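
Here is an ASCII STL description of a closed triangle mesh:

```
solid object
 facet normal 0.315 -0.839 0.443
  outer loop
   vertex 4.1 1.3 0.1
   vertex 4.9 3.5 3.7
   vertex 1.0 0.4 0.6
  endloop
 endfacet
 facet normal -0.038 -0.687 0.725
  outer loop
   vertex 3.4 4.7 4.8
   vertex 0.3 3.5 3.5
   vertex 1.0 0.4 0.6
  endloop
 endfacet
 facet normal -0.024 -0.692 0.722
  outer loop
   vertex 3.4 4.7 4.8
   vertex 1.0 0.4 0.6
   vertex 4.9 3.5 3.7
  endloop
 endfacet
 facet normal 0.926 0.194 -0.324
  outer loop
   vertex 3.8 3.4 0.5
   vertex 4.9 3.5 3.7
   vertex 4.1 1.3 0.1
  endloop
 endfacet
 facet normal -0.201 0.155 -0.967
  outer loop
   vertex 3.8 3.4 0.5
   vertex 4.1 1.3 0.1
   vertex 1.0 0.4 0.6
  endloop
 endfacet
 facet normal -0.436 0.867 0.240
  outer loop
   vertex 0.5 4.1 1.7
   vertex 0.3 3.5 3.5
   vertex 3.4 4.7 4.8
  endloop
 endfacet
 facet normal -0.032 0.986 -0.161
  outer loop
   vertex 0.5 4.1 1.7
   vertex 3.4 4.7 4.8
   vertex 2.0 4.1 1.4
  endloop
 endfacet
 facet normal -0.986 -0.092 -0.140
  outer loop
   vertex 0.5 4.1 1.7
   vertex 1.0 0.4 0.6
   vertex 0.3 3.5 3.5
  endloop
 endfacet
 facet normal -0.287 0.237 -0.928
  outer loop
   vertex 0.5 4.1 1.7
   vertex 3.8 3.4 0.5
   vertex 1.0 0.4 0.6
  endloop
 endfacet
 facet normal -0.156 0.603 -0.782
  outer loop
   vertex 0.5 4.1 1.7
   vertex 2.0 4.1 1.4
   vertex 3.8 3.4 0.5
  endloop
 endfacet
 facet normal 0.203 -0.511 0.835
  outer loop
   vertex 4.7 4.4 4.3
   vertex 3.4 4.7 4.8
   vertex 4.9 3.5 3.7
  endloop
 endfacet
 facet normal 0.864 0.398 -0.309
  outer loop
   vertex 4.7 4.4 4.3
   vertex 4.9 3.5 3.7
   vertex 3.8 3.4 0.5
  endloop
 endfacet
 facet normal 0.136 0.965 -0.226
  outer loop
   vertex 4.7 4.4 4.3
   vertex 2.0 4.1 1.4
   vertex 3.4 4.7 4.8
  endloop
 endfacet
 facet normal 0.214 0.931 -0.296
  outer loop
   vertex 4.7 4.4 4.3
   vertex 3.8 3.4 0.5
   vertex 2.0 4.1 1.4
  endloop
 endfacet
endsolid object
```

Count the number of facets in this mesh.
14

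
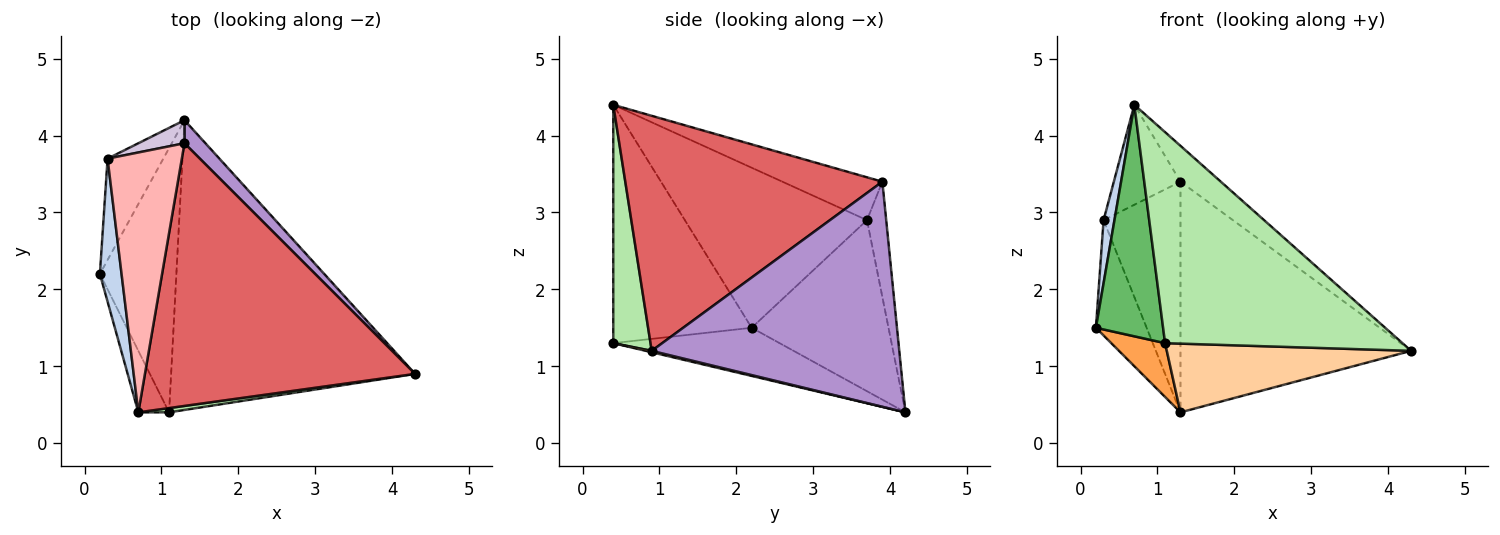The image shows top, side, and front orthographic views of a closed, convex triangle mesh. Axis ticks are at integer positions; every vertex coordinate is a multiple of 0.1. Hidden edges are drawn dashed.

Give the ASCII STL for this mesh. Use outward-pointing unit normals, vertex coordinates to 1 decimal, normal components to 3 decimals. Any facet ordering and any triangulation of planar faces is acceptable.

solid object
 facet normal -0.897 0.332 -0.292
  outer loop
   vertex 0.3 3.7 2.9
   vertex 1.3 4.2 0.4
   vertex 0.2 2.2 1.5
  endloop
 endfacet
 facet normal -0.989 -0.059 0.134
  outer loop
   vertex 0.3 3.7 2.9
   vertex 0.2 2.2 1.5
   vertex 0.7 0.4 4.4
  endloop
 endfacet
 facet normal -0.525 -0.170 -0.834
  outer loop
   vertex 1.1 0.4 1.3
   vertex 0.2 2.2 1.5
   vertex 1.3 4.2 0.4
  endloop
 endfacet
 facet normal 0.006 -0.231 -0.973
  outer loop
   vertex 1.1 0.4 1.3
   vertex 1.3 4.2 0.4
   vertex 4.3 0.9 1.2
  endloop
 endfacet
 facet normal -0.894 -0.434 -0.115
  outer loop
   vertex 1.1 0.4 1.3
   vertex 0.7 0.4 4.4
   vertex 0.2 2.2 1.5
  endloop
 endfacet
 facet normal 0.155 -0.988 0.020
  outer loop
   vertex 1.1 0.4 1.3
   vertex 4.3 0.9 1.2
   vertex 0.7 0.4 4.4
  endloop
 endfacet
 facet normal 0.653 0.103 0.750
  outer loop
   vertex 1.3 3.9 3.4
   vertex 0.7 0.4 4.4
   vertex 4.3 0.9 1.2
  endloop
 endfacet
 facet normal -0.474 0.316 0.822
  outer loop
   vertex 1.3 3.9 3.4
   vertex 0.3 3.7 2.9
   vertex 0.7 0.4 4.4
  endloop
 endfacet
 facet normal 0.730 0.680 0.068
  outer loop
   vertex 1.3 3.9 3.4
   vertex 4.3 0.9 1.2
   vertex 1.3 4.2 0.4
  endloop
 endfacet
 facet normal -0.241 0.966 0.097
  outer loop
   vertex 1.3 3.9 3.4
   vertex 1.3 4.2 0.4
   vertex 0.3 3.7 2.9
  endloop
 endfacet
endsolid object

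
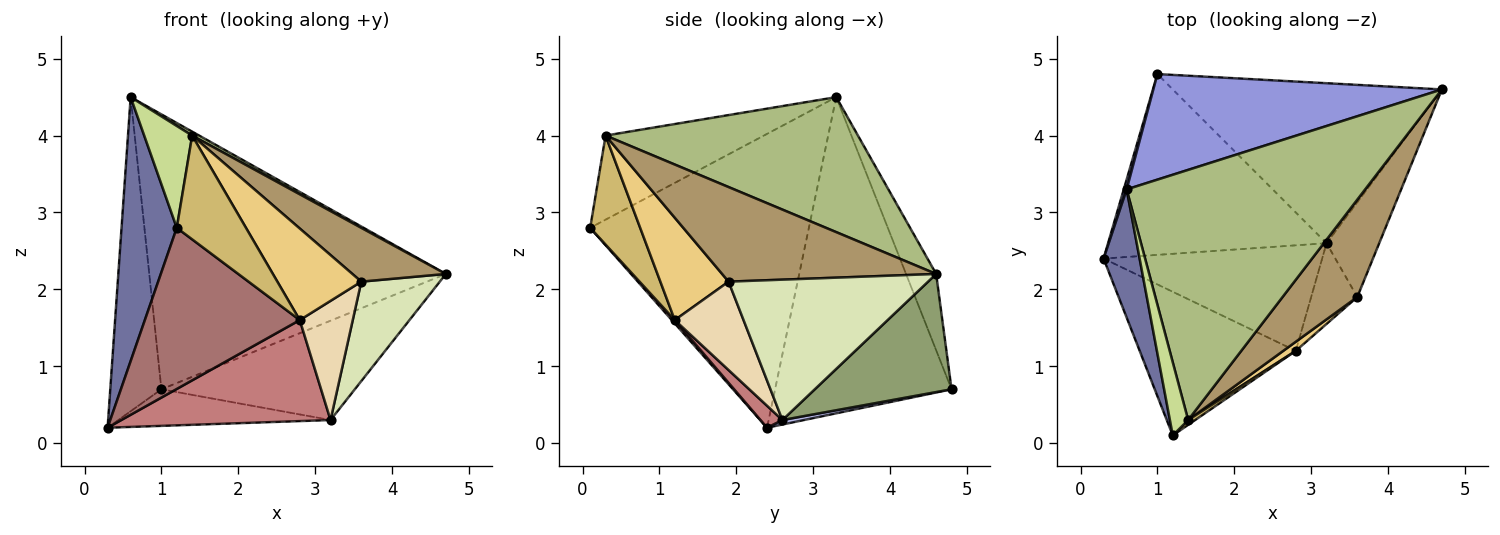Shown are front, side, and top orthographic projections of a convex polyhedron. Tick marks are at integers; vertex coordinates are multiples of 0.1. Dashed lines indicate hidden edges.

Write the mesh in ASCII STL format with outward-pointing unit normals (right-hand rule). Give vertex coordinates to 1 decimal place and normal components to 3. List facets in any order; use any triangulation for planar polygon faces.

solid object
 facet normal -0.963 -0.243 0.118
  outer loop
   vertex 0.6 3.3 4.5
   vertex 0.3 2.4 0.2
   vertex 1.2 0.1 2.8
  endloop
 endfacet
 facet normal -0.960 0.278 0.009
  outer loop
   vertex 1.0 4.8 0.7
   vertex 0.3 2.4 0.2
   vertex 0.6 3.3 4.5
  endloop
 endfacet
 facet normal -0.094 0.929 0.357
  outer loop
   vertex 1.0 4.8 0.7
   vertex 0.6 3.3 4.5
   vertex 4.7 4.6 2.2
  endloop
 endfacet
 facet normal 0.020 0.198 -0.980
  outer loop
   vertex 3.2 2.6 0.3
   vertex 0.3 2.4 0.2
   vertex 1.0 4.8 0.7
  endloop
 endfacet
 facet normal 0.349 0.494 -0.796
  outer loop
   vertex 3.2 2.6 0.3
   vertex 1.0 4.8 0.7
   vertex 4.7 4.6 2.2
  endloop
 endfacet
 facet normal 0.493 -0.014 0.870
  outer loop
   vertex 1.4 0.3 4.0
   vertex 4.7 4.6 2.2
   vertex 0.6 3.3 4.5
  endloop
 endfacet
 facet normal -0.937 -0.284 0.203
  outer loop
   vertex 1.4 0.3 4.0
   vertex 0.6 3.3 4.5
   vertex 1.2 0.1 2.8
  endloop
 endfacet
 facet normal 0.879 -0.346 -0.330
  outer loop
   vertex 3.6 1.9 2.1
   vertex 3.2 2.6 0.3
   vertex 4.7 4.6 2.2
  endloop
 endfacet
 facet normal 0.742 -0.324 0.587
  outer loop
   vertex 3.6 1.9 2.1
   vertex 4.7 4.6 2.2
   vertex 1.4 0.3 4.0
  endloop
 endfacet
 facet normal 0.585 -0.810 0.038
  outer loop
   vertex 2.8 1.2 1.6
   vertex 1.4 0.3 4.0
   vertex 1.2 0.1 2.8
  endloop
 endfacet
 facet normal 0.629 -0.774 0.077
  outer loop
   vertex 2.8 1.2 1.6
   vertex 3.6 1.9 2.1
   vertex 1.4 0.3 4.0
  endloop
 endfacet
 facet normal 0.732 -0.564 -0.382
  outer loop
   vertex 2.8 1.2 1.6
   vertex 3.2 2.6 0.3
   vertex 3.6 1.9 2.1
  endloop
 endfacet
 facet normal 0.014 -0.746 -0.665
  outer loop
   vertex 2.8 1.2 1.6
   vertex 1.2 0.1 2.8
   vertex 0.3 2.4 0.2
  endloop
 endfacet
 facet normal 0.072 -0.690 -0.720
  outer loop
   vertex 2.8 1.2 1.6
   vertex 0.3 2.4 0.2
   vertex 3.2 2.6 0.3
  endloop
 endfacet
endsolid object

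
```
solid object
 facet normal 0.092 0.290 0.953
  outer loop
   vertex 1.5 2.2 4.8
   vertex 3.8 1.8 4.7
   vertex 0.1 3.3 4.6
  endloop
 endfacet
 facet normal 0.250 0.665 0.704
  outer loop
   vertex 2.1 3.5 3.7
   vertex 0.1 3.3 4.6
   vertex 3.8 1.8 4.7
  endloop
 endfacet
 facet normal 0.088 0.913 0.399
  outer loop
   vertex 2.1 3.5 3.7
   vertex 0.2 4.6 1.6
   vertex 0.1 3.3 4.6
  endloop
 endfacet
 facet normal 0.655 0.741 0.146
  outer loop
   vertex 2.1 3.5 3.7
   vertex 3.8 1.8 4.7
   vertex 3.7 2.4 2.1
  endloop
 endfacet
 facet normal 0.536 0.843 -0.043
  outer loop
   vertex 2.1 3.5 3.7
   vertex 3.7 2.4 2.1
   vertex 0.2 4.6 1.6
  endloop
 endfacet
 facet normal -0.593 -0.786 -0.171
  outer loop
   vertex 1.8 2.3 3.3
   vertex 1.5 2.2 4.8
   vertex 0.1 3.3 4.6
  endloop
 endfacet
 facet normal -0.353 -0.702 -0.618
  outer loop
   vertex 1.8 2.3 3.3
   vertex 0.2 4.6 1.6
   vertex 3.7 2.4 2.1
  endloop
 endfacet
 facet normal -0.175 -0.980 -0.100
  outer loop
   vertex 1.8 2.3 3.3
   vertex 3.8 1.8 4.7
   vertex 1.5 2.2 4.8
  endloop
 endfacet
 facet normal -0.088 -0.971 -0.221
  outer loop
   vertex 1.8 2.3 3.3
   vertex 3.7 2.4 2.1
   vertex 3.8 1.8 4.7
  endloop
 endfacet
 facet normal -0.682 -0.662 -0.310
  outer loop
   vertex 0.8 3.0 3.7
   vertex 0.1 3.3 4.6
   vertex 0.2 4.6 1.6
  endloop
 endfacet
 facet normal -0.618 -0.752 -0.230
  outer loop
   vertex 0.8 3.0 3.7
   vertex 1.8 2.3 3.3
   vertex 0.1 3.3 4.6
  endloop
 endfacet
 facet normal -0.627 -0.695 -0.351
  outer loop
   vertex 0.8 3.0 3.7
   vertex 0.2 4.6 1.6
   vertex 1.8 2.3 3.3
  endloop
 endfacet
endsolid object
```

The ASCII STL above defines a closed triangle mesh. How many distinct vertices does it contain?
8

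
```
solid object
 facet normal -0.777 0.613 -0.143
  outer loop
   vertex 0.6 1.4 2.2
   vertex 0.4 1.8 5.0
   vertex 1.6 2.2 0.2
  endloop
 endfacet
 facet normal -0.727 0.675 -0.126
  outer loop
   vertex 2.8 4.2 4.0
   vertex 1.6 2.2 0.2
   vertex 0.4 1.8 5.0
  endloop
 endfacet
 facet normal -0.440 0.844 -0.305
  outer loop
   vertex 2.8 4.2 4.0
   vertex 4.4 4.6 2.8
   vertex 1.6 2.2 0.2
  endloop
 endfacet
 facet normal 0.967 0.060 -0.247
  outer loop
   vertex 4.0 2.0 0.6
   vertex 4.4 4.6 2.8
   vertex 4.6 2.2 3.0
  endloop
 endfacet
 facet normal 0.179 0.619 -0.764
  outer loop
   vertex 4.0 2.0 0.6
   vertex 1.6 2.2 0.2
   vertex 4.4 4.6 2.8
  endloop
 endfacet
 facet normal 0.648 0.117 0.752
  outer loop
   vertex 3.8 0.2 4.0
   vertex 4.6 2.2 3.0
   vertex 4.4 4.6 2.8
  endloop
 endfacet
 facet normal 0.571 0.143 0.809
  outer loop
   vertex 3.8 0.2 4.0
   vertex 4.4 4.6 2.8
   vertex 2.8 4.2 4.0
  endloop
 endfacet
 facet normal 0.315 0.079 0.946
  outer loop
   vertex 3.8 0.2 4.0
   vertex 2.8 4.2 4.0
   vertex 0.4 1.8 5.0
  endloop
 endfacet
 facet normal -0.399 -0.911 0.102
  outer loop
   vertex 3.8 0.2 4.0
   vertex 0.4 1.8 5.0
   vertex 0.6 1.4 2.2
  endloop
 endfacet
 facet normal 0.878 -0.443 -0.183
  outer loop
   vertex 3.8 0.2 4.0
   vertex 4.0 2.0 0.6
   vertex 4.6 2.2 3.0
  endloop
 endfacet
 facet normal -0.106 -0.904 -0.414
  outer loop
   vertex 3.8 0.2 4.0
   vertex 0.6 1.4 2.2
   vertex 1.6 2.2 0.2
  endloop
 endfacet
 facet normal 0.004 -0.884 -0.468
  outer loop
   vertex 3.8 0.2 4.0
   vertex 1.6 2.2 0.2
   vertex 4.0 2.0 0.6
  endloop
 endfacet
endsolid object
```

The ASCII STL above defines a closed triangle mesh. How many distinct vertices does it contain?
8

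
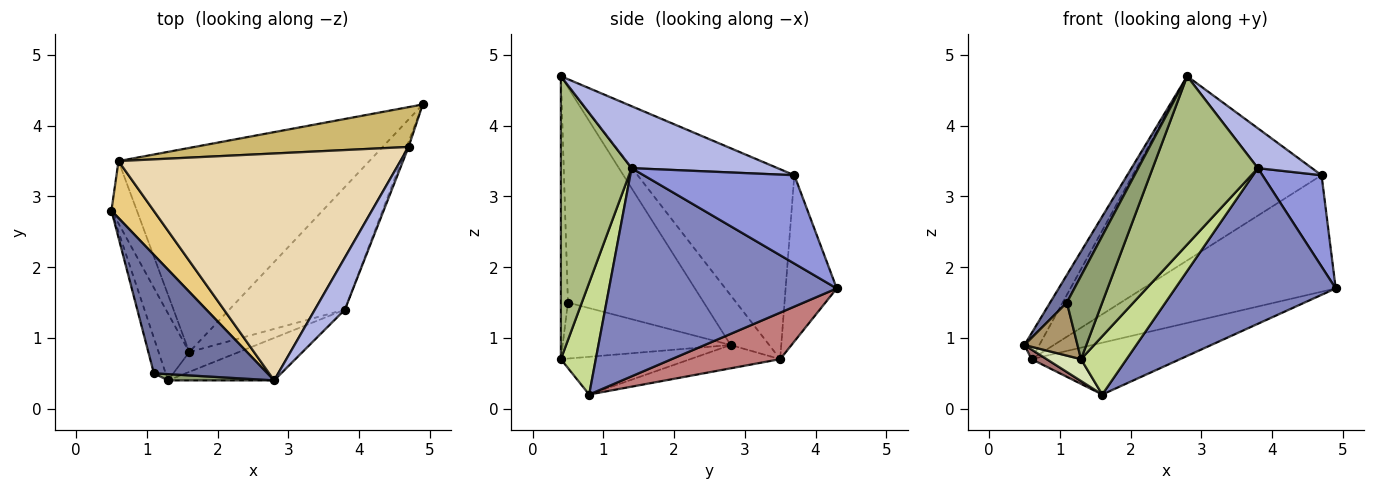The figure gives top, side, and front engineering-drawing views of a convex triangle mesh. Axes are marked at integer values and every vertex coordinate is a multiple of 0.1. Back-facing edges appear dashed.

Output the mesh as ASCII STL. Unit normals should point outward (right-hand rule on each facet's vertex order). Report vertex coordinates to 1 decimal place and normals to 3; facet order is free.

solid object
 facet normal -0.879 -0.108 0.464
  outer loop
   vertex 1.1 0.5 1.5
   vertex 2.8 0.4 4.7
   vertex 0.5 2.8 0.9
  endloop
 endfacet
 facet normal 0.744 -0.525 -0.413
  outer loop
   vertex 3.8 1.4 3.4
   vertex 1.6 0.8 0.2
   vertex 4.9 4.3 1.7
  endloop
 endfacet
 facet normal 0.931 -0.365 -0.021
  outer loop
   vertex 3.8 1.4 3.4
   vertex 4.9 4.3 1.7
   vertex 4.7 3.7 3.3
  endloop
 endfacet
 facet normal 0.854 -0.316 0.414
  outer loop
   vertex 3.8 1.4 3.4
   vertex 4.7 3.7 3.3
   vertex 2.8 0.4 4.7
  endloop
 endfacet
 facet normal -0.196 -0.978 0.073
  outer loop
   vertex 1.3 0.4 0.7
   vertex 2.8 0.4 4.7
   vertex 1.1 0.5 1.5
  endloop
 endfacet
 facet normal 0.546 -0.812 -0.205
  outer loop
   vertex 1.3 0.4 0.7
   vertex 3.8 1.4 3.4
   vertex 2.8 0.4 4.7
  endloop
 endfacet
 facet normal 0.588 -0.766 -0.260
  outer loop
   vertex 1.3 0.4 0.7
   vertex 1.6 0.8 0.2
   vertex 3.8 1.4 3.4
  endloop
 endfacet
 facet normal -0.760 -0.202 -0.618
  outer loop
   vertex 1.3 0.4 0.7
   vertex 0.5 2.8 0.9
   vertex 1.6 0.8 0.2
  endloop
 endfacet
 facet normal -0.935 -0.295 -0.197
  outer loop
   vertex 1.3 0.4 0.7
   vertex 1.1 0.5 1.5
   vertex 0.5 2.8 0.9
  endloop
 endfacet
 facet normal -0.244 0.918 0.314
  outer loop
   vertex 0.6 3.5 0.7
   vertex 4.7 3.7 3.3
   vertex 4.9 4.3 1.7
  endloop
 endfacet
 facet normal -0.732 0.282 0.621
  outer loop
   vertex 0.6 3.5 0.7
   vertex 0.5 2.8 0.9
   vertex 2.8 0.4 4.7
  endloop
 endfacet
 facet normal -0.463 0.559 0.688
  outer loop
   vertex 0.6 3.5 0.7
   vertex 2.8 0.4 4.7
   vertex 4.7 3.7 3.3
  endloop
 endfacet
 facet normal -0.672 -0.113 -0.732
  outer loop
   vertex 0.6 3.5 0.7
   vertex 1.6 0.8 0.2
   vertex 0.5 2.8 0.9
  endloop
 endfacet
 facet normal 0.177 0.242 -0.954
  outer loop
   vertex 0.6 3.5 0.7
   vertex 4.9 4.3 1.7
   vertex 1.6 0.8 0.2
  endloop
 endfacet
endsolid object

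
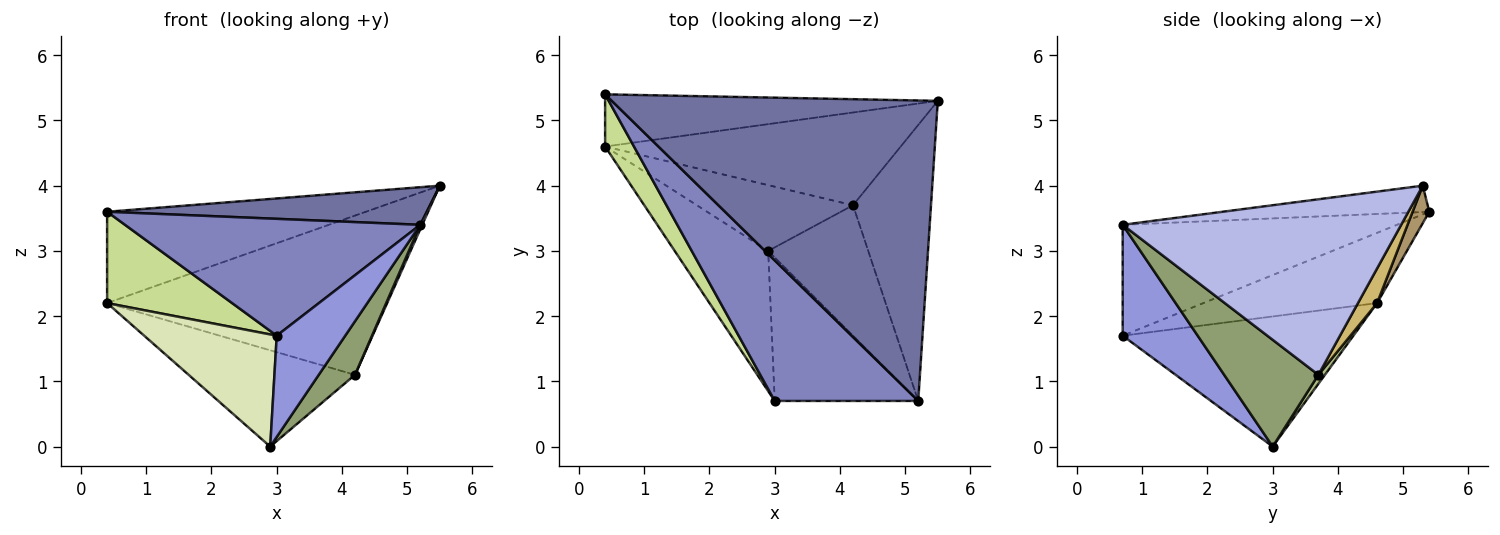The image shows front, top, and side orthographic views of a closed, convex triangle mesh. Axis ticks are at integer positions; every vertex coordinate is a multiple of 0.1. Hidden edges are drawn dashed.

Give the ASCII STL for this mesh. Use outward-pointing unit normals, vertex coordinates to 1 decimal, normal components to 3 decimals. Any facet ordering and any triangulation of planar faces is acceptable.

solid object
 facet normal -0.080 -0.124 0.989
  outer loop
   vertex 5.2 0.7 3.4
   vertex 5.5 5.3 4.0
   vertex 0.4 5.4 3.6
  endloop
 endfacet
 facet normal -0.511 -0.550 0.661
  outer loop
   vertex 3.0 0.7 1.7
   vertex 5.2 0.7 3.4
   vertex 0.4 5.4 3.6
  endloop
 endfacet
 facet normal 0.534 -0.487 -0.691
  outer loop
   vertex 3.0 0.7 1.7
   vertex 2.9 3.0 0.0
   vertex 5.2 0.7 3.4
  endloop
 endfacet
 facet normal 0.914 -0.007 -0.406
  outer loop
   vertex 4.2 3.7 1.1
   vertex 5.5 5.3 4.0
   vertex 5.2 0.7 3.4
  endloop
 endfacet
 facet normal 0.703 -0.270 -0.658
  outer loop
   vertex 4.2 3.7 1.1
   vertex 5.2 0.7 3.4
   vertex 2.9 3.0 0.0
  endloop
 endfacet
 facet normal 0.032 0.825 -0.564
  outer loop
   vertex 0.4 4.6 2.2
   vertex 4.2 3.7 1.1
   vertex 2.9 3.0 0.0
  endloop
 endfacet
 facet normal -0.770 -0.554 0.317
  outer loop
   vertex 0.4 4.6 2.2
   vertex 3.0 0.7 1.7
   vertex 0.4 5.4 3.6
  endloop
 endfacet
 facet normal -0.736 -0.423 -0.529
  outer loop
   vertex 0.4 4.6 2.2
   vertex 2.9 3.0 0.0
   vertex 3.0 0.7 1.7
  endloop
 endfacet
 facet normal 0.056 0.867 -0.495
  outer loop
   vertex 0.4 4.6 2.2
   vertex 0.4 5.4 3.6
   vertex 5.5 5.3 4.0
  endloop
 endfacet
 facet normal 0.059 0.863 -0.502
  outer loop
   vertex 0.4 4.6 2.2
   vertex 5.5 5.3 4.0
   vertex 4.2 3.7 1.1
  endloop
 endfacet
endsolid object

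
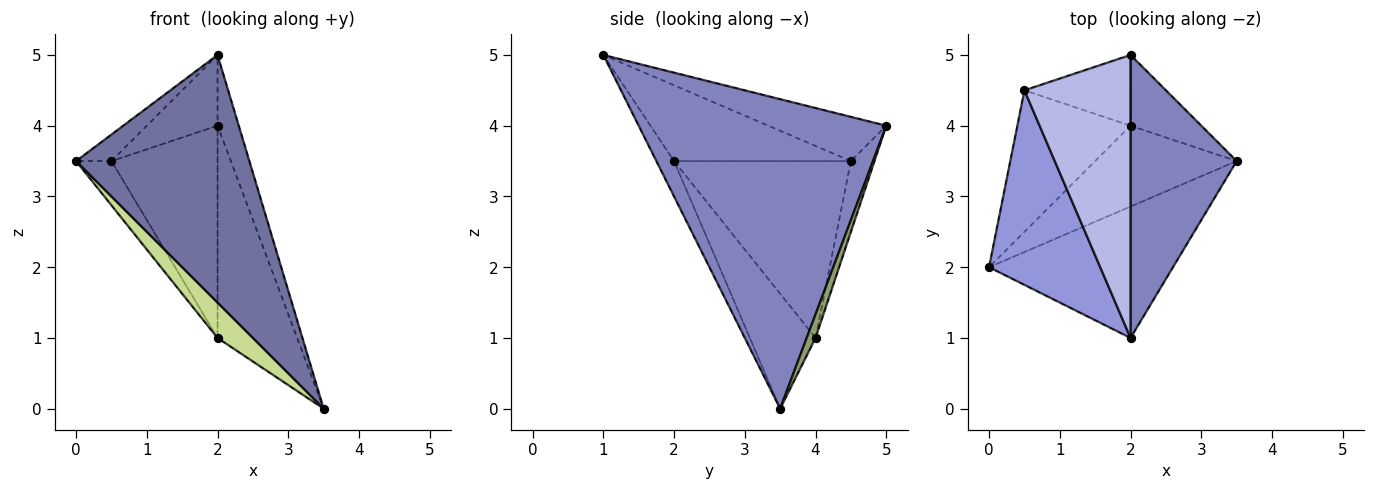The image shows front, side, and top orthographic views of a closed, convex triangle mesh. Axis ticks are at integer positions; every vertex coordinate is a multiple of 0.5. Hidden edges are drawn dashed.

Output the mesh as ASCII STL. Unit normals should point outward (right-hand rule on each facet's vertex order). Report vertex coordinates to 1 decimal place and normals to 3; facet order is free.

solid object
 facet normal -0.090 -0.880 -0.467
  outer loop
   vertex 2.0 1.0 5.0
   vertex 0.0 2.0 3.5
   vertex 3.5 3.5 0.0
  endloop
 endfacet
 facet normal 0.943 0.081 0.323
  outer loop
   vertex 2.0 1.0 5.0
   vertex 3.5 3.5 0.0
   vertex 2.0 5.0 4.0
  endloop
 endfacet
 facet normal -0.560 0.112 0.821
  outer loop
   vertex 0.5 4.5 3.5
   vertex 0.0 2.0 3.5
   vertex 2.0 1.0 5.0
  endloop
 endfacet
 facet normal -0.375 0.225 0.899
  outer loop
   vertex 0.5 4.5 3.5
   vertex 2.0 1.0 5.0
   vertex 2.0 5.0 4.0
  endloop
 endfacet
 facet normal 0.105 0.943 -0.314
  outer loop
   vertex 2.0 4.0 1.0
   vertex 2.0 5.0 4.0
   vertex 3.5 3.5 0.0
  endloop
 endfacet
 facet normal -0.206 0.928 -0.309
  outer loop
   vertex 2.0 4.0 1.0
   vertex 0.5 4.5 3.5
   vertex 2.0 5.0 4.0
  endloop
 endfacet
 facet normal -0.597 -0.322 -0.735
  outer loop
   vertex 2.0 4.0 1.0
   vertex 3.5 3.5 0.0
   vertex 0.0 2.0 3.5
  endloop
 endfacet
 facet normal -0.831 0.166 -0.532
  outer loop
   vertex 2.0 4.0 1.0
   vertex 0.0 2.0 3.5
   vertex 0.5 4.5 3.5
  endloop
 endfacet
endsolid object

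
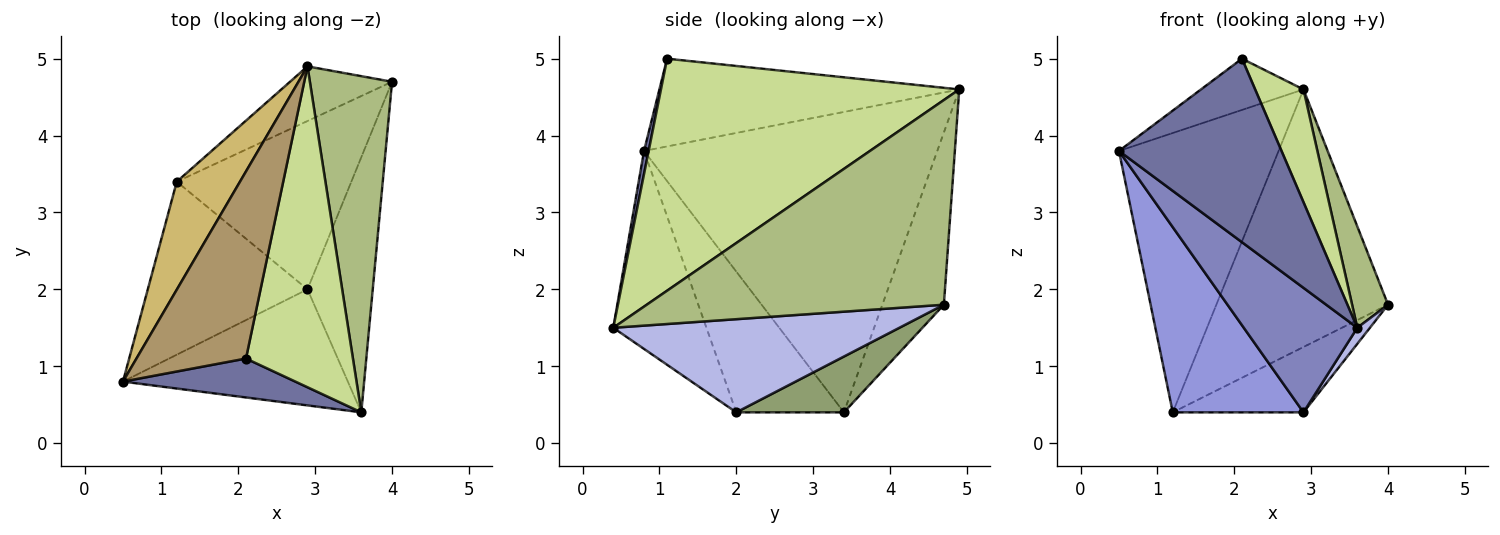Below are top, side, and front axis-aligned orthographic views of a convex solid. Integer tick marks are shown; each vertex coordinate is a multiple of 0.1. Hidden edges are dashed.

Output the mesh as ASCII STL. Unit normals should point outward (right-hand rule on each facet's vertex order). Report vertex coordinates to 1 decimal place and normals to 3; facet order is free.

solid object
 facet normal 0.028 -0.978 0.207
  outer loop
   vertex 2.1 1.1 5.0
   vertex 0.5 0.8 3.8
   vertex 3.6 0.4 1.5
  endloop
 endfacet
 facet normal -0.515 -0.627 -0.585
  outer loop
   vertex 2.9 2.0 0.4
   vertex 3.6 0.4 1.5
   vertex 0.5 0.8 3.8
  endloop
 endfacet
 facet normal -0.516 -0.626 -0.585
  outer loop
   vertex 2.9 2.0 0.4
   vertex 0.5 0.8 3.8
   vertex 1.2 3.4 0.4
  endloop
 endfacet
 facet normal 0.818 -0.036 -0.573
  outer loop
   vertex 2.9 2.0 0.4
   vertex 4.0 4.7 1.8
   vertex 3.6 0.4 1.5
  endloop
 endfacet
 facet normal 0.286 0.347 -0.893
  outer loop
   vertex 2.9 2.0 0.4
   vertex 1.2 3.4 0.4
   vertex 4.0 4.7 1.8
  endloop
 endfacet
 facet normal 0.922 -0.112 0.370
  outer loop
   vertex 2.9 4.9 4.6
   vertex 3.6 0.4 1.5
   vertex 4.0 4.7 1.8
  endloop
 endfacet
 facet normal 0.898 -0.146 0.414
  outer loop
   vertex 2.9 4.9 4.6
   vertex 2.1 1.1 5.0
   vertex 3.6 0.4 1.5
  endloop
 endfacet
 facet normal -0.331 0.923 -0.196
  outer loop
   vertex 2.9 4.9 4.6
   vertex 4.0 4.7 1.8
   vertex 1.2 3.4 0.4
  endloop
 endfacet
 facet normal -0.612 0.209 0.763
  outer loop
   vertex 2.9 4.9 4.6
   vertex 0.5 0.8 3.8
   vertex 2.1 1.1 5.0
  endloop
 endfacet
 facet normal -0.864 0.470 0.182
  outer loop
   vertex 2.9 4.9 4.6
   vertex 1.2 3.4 0.4
   vertex 0.5 0.8 3.8
  endloop
 endfacet
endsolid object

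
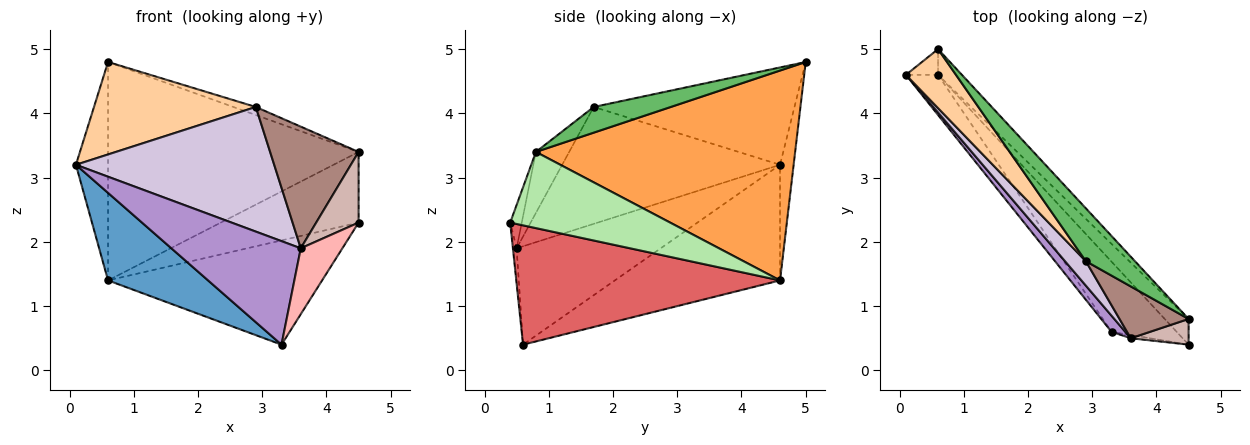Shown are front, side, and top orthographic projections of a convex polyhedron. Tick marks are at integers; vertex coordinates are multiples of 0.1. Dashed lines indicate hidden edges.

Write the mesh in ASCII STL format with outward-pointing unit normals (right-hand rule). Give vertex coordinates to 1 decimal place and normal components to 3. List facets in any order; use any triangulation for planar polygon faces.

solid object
 facet normal -0.832 -0.504 -0.231
  outer loop
   vertex 0.6 4.6 1.4
   vertex 3.3 0.6 0.4
   vertex 0.1 4.6 3.2
  endloop
 endfacet
 facet normal -0.388 0.915 -0.108
  outer loop
   vertex 0.6 4.6 1.4
   vertex 0.1 4.6 3.2
   vertex 0.6 5.0 4.8
  endloop
 endfacet
 facet normal 0.717 0.693 -0.081
  outer loop
   vertex 0.6 4.6 1.4
   vertex 0.6 5.0 4.8
   vertex 4.5 0.8 3.4
  endloop
 endfacet
 facet normal -0.723 -0.583 0.372
  outer loop
   vertex 2.9 1.7 4.1
   vertex 0.6 5.0 4.8
   vertex 0.1 4.6 3.2
  endloop
 endfacet
 facet normal 0.460 0.134 0.878
  outer loop
   vertex 2.9 1.7 4.1
   vertex 4.5 0.8 3.4
   vertex 0.6 5.0 4.8
  endloop
 endfacet
 facet normal 0.737 0.635 -0.231
  outer loop
   vertex 4.5 0.4 2.3
   vertex 0.6 4.6 1.4
   vertex 4.5 0.8 3.4
  endloop
 endfacet
 facet normal 0.715 0.580 -0.390
  outer loop
   vertex 4.5 0.4 2.3
   vertex 3.3 0.6 0.4
   vertex 0.6 4.6 1.4
  endloop
 endfacet
 facet normal -0.089 -0.995 -0.049
  outer loop
   vertex 3.6 0.5 1.9
   vertex 3.3 0.6 0.4
   vertex 4.5 0.4 2.3
  endloop
 endfacet
 facet normal -0.740 -0.665 0.104
  outer loop
   vertex 3.6 0.5 1.9
   vertex 0.1 4.6 3.2
   vertex 3.3 0.6 0.4
  endloop
 endfacet
 facet normal -0.733 -0.667 0.131
  outer loop
   vertex 3.6 0.5 1.9
   vertex 2.9 1.7 4.1
   vertex 0.1 4.6 3.2
  endloop
 endfacet
 facet normal -0.327 -0.869 0.370
  outer loop
   vertex 3.6 0.5 1.9
   vertex 4.5 0.8 3.4
   vertex 2.9 1.7 4.1
  endloop
 endfacet
 facet normal -0.248 -0.910 0.331
  outer loop
   vertex 3.6 0.5 1.9
   vertex 4.5 0.4 2.3
   vertex 4.5 0.8 3.4
  endloop
 endfacet
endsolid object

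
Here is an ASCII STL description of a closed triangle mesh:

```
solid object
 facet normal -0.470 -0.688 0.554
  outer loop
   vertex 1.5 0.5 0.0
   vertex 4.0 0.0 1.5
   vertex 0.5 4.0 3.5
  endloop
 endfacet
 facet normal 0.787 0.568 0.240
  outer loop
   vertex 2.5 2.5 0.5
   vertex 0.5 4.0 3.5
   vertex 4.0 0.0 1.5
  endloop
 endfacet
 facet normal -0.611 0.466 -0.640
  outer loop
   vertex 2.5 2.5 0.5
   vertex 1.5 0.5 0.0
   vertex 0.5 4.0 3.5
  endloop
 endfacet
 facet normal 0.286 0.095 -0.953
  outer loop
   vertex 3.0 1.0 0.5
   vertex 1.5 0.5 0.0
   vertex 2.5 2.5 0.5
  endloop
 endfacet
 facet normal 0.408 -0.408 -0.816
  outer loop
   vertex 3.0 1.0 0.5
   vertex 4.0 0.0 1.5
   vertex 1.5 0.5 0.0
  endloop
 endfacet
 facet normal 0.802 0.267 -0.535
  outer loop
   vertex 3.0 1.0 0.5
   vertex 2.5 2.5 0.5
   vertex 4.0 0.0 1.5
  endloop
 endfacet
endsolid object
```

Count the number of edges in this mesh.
9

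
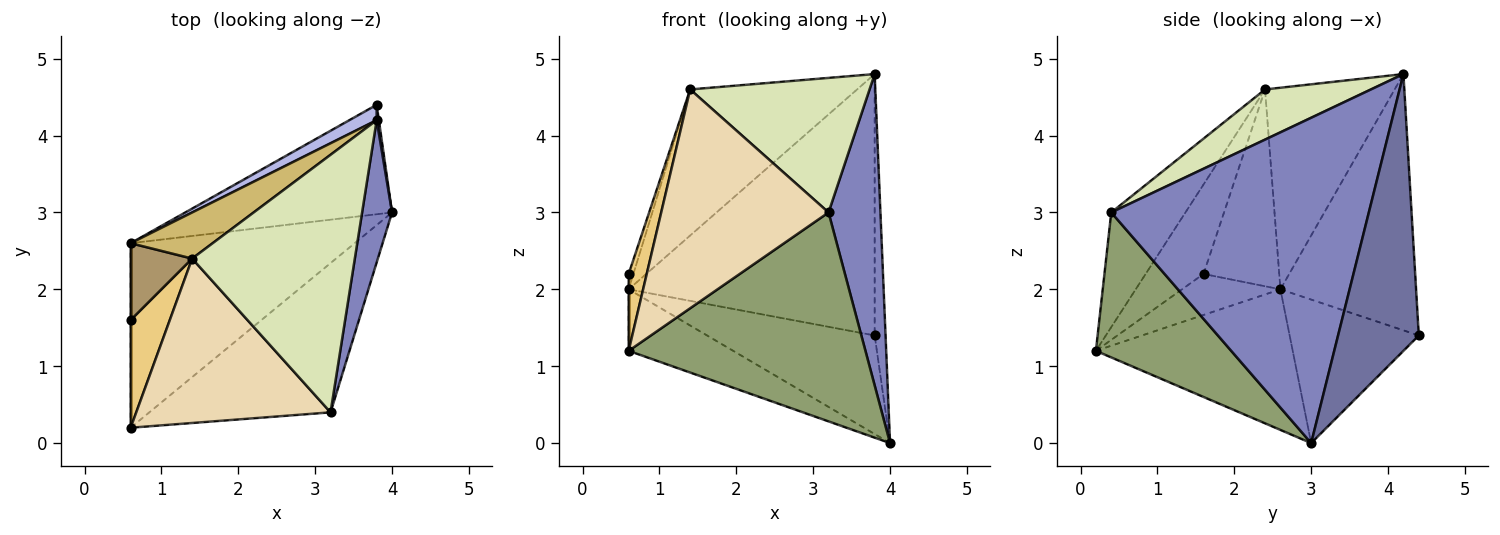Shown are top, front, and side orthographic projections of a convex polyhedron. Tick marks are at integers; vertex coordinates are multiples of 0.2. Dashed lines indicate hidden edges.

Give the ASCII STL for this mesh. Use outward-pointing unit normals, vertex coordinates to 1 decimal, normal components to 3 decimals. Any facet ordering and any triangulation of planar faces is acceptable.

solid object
 facet normal 0.991 0.134 0.008
  outer loop
   vertex 3.8 4.2 4.8
   vertex 4.0 3.0 0.0
   vertex 3.8 4.4 1.4
  endloop
 endfacet
 facet normal 0.976 -0.197 0.090
  outer loop
   vertex 3.2 0.4 3.0
   vertex 4.0 3.0 0.0
   vertex 3.8 4.2 4.8
  endloop
 endfacet
 facet normal -0.458 0.595 -0.660
  outer loop
   vertex 0.6 2.6 2.0
   vertex 3.8 4.4 1.4
   vertex 4.0 3.0 0.0
  endloop
 endfacet
 facet normal -0.482 0.875 0.051
  outer loop
   vertex 0.6 2.6 2.0
   vertex 3.8 4.2 4.8
   vertex 3.8 4.4 1.4
  endloop
 endfacet
 facet normal 0.422 -0.738 -0.527
  outer loop
   vertex 0.6 0.2 1.2
   vertex 4.0 3.0 0.0
   vertex 3.2 0.4 3.0
  endloop
 endfacet
 facet normal -1.000 0.000 0.000
  outer loop
   vertex 0.6 0.2 1.2
   vertex 0.6 1.6 2.2
   vertex 0.6 2.6 2.0
  endloop
 endfacet
 facet normal -0.511 0.272 -0.815
  outer loop
   vertex 0.6 0.2 1.2
   vertex 0.6 2.6 2.0
   vertex 4.0 3.0 0.0
  endloop
 endfacet
 facet normal 0.264 -0.447 0.855
  outer loop
   vertex 1.4 2.4 4.6
   vertex 3.2 0.4 3.0
   vertex 3.8 4.2 4.8
  endloop
 endfacet
 facet normal -0.953 0.060 0.298
  outer loop
   vertex 1.4 2.4 4.6
   vertex 0.6 2.6 2.0
   vertex 0.6 1.6 2.2
  endloop
 endfacet
 facet normal -0.595 0.766 0.242
  outer loop
   vertex 1.4 2.4 4.6
   vertex 3.8 4.2 4.8
   vertex 0.6 2.6 2.0
  endloop
 endfacet
 facet normal -0.881 -0.275 0.385
  outer loop
   vertex 1.4 2.4 4.6
   vertex 0.6 1.6 2.2
   vertex 0.6 0.2 1.2
  endloop
 endfacet
 facet normal -0.334 -0.754 0.566
  outer loop
   vertex 1.4 2.4 4.6
   vertex 0.6 0.2 1.2
   vertex 3.2 0.4 3.0
  endloop
 endfacet
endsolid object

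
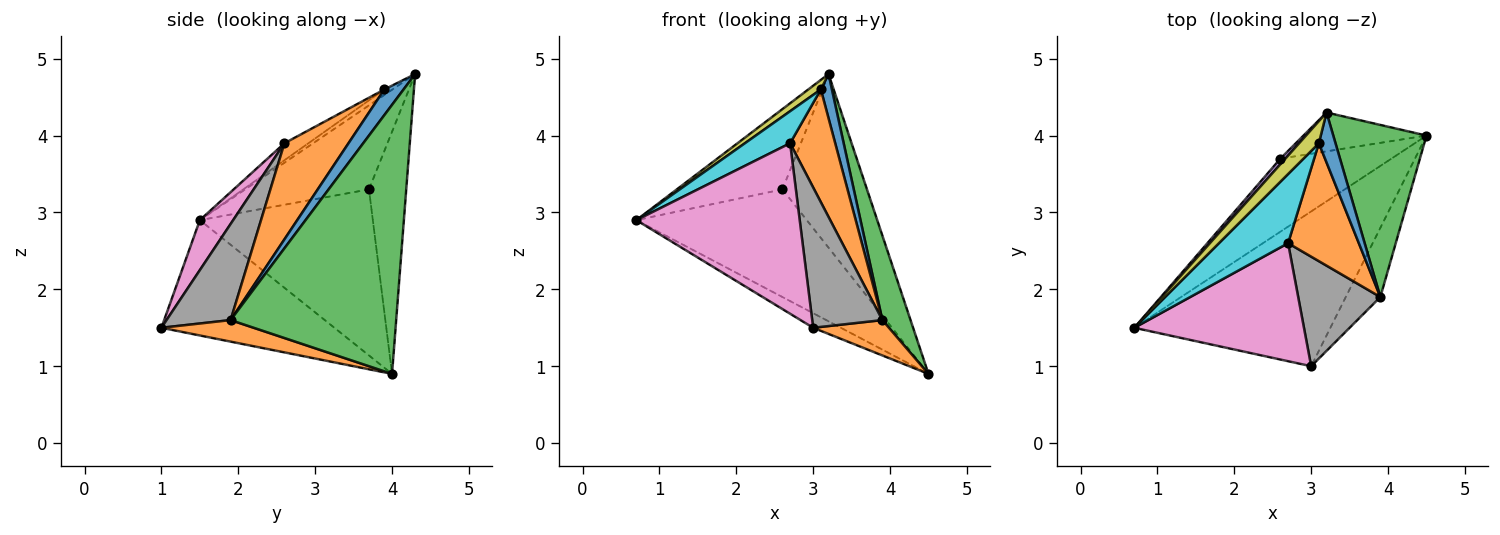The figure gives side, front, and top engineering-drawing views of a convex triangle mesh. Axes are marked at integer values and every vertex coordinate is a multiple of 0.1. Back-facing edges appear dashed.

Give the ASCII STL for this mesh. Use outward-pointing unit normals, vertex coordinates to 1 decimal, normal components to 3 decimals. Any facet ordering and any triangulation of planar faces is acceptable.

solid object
 facet normal -0.505 0.081 -0.859
  outer loop
   vertex 3.0 1.0 1.5
   vertex 0.7 1.5 2.9
   vertex 4.5 4.0 0.9
  endloop
 endfacet
 facet normal 0.485 -0.398 -0.779
  outer loop
   vertex 3.9 1.9 1.6
   vertex 3.0 1.0 1.5
   vertex 4.5 4.0 0.9
  endloop
 endfacet
 facet normal 0.933 -0.159 0.323
  outer loop
   vertex 3.9 1.9 1.6
   vertex 4.5 4.0 0.9
   vertex 3.2 4.3 4.8
  endloop
 endfacet
 facet normal -0.643 0.634 -0.430
  outer loop
   vertex 2.6 3.7 3.3
   vertex 4.5 4.0 0.9
   vertex 0.7 1.5 2.9
  endloop
 endfacet
 facet normal -0.760 0.648 0.045
  outer loop
   vertex 2.6 3.7 3.3
   vertex 0.7 1.5 2.9
   vertex 3.2 4.3 4.8
  endloop
 endfacet
 facet normal -0.395 0.897 -0.201
  outer loop
   vertex 2.6 3.7 3.3
   vertex 3.2 4.3 4.8
   vertex 4.5 4.0 0.9
  endloop
 endfacet
 facet normal 0.165 -0.811 0.561
  outer loop
   vertex 2.7 2.6 3.9
   vertex 0.7 1.5 2.9
   vertex 3.0 1.0 1.5
  endloop
 endfacet
 facet normal 0.584 -0.640 0.499
  outer loop
   vertex 2.7 2.6 3.9
   vertex 3.0 1.0 1.5
   vertex 3.9 1.9 1.6
  endloop
 endfacet
 facet normal -0.247 -0.383 0.890
  outer loop
   vertex 3.1 3.9 4.6
   vertex 3.2 4.3 4.8
   vertex 0.7 1.5 2.9
  endloop
 endfacet
 facet normal -0.217 -0.410 0.886
  outer loop
   vertex 3.1 3.9 4.6
   vertex 0.7 1.5 2.9
   vertex 2.7 2.6 3.9
  endloop
 endfacet
 facet normal 0.755 -0.434 0.491
  outer loop
   vertex 3.1 3.9 4.6
   vertex 3.9 1.9 1.6
   vertex 3.2 4.3 4.8
  endloop
 endfacet
 facet normal 0.701 -0.493 0.516
  outer loop
   vertex 3.1 3.9 4.6
   vertex 2.7 2.6 3.9
   vertex 3.9 1.9 1.6
  endloop
 endfacet
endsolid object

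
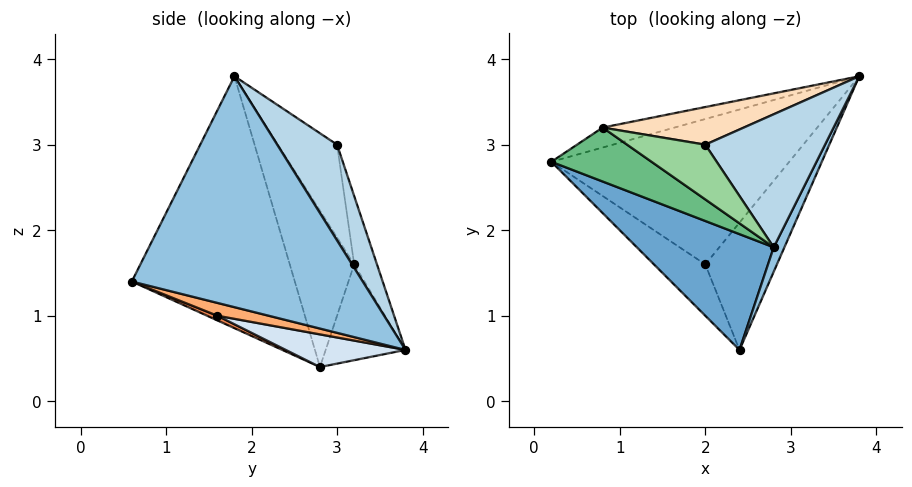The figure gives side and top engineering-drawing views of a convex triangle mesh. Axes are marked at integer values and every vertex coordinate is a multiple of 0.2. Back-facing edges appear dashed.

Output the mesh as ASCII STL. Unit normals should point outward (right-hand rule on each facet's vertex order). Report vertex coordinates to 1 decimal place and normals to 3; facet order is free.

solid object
 facet normal -0.733 -0.552 0.398
  outer loop
   vertex 2.8 1.8 3.8
   vertex 0.2 2.8 0.4
   vertex 2.4 0.6 1.4
  endloop
 endfacet
 facet normal 0.919 -0.392 0.043
  outer loop
   vertex 2.8 1.8 3.8
   vertex 2.4 0.6 1.4
   vertex 3.8 3.8 0.6
  endloop
 endfacet
 facet normal 0.456 0.684 0.570
  outer loop
   vertex 2.0 3.0 3.0
   vertex 2.8 1.8 3.8
   vertex 3.8 3.8 0.6
  endloop
 endfacet
 facet normal 0.131 -0.280 -0.951
  outer loop
   vertex 2.0 1.6 1.0
   vertex 0.2 2.8 0.4
   vertex 3.8 3.8 0.6
  endloop
 endfacet
 facet normal 0.085 -0.341 -0.936
  outer loop
   vertex 2.0 1.6 1.0
   vertex 2.4 0.6 1.4
   vertex 0.2 2.8 0.4
  endloop
 endfacet
 facet normal 0.168 -0.308 -0.937
  outer loop
   vertex 2.0 1.6 1.0
   vertex 3.8 3.8 0.6
   vertex 2.4 0.6 1.4
  endloop
 endfacet
 facet normal -0.253 0.949 -0.190
  outer loop
   vertex 0.8 3.2 1.6
   vertex 3.8 3.8 0.6
   vertex 0.2 2.8 0.4
  endloop
 endfacet
 facet normal -0.114 0.965 0.236
  outer loop
   vertex 0.8 3.2 1.6
   vertex 2.0 3.0 3.0
   vertex 3.8 3.8 0.6
  endloop
 endfacet
 facet normal -0.793 -0.335 0.508
  outer loop
   vertex 0.8 3.2 1.6
   vertex 0.2 2.8 0.4
   vertex 2.8 1.8 3.8
  endloop
 endfacet
 facet normal -0.762 -0.080 0.642
  outer loop
   vertex 0.8 3.2 1.6
   vertex 2.8 1.8 3.8
   vertex 2.0 3.0 3.0
  endloop
 endfacet
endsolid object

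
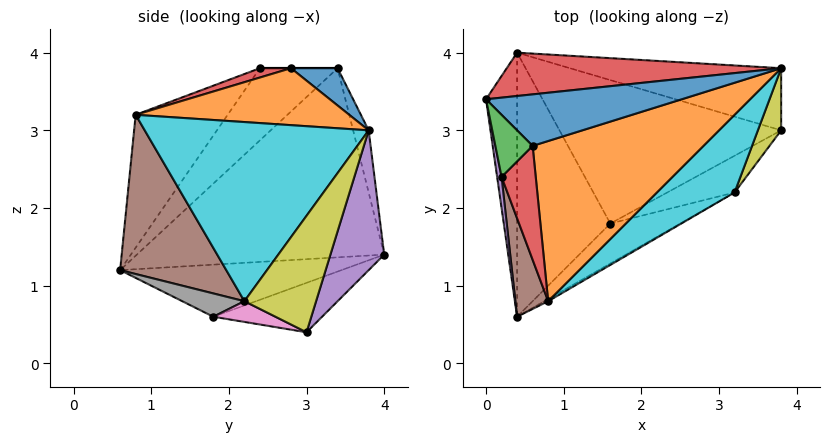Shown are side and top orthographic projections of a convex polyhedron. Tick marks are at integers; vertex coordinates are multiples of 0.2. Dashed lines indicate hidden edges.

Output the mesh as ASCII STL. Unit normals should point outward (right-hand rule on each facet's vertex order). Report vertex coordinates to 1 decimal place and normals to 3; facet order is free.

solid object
 facet normal -0.987 0.010 -0.162
  outer loop
   vertex 0.4 4.0 1.4
   vertex 0.4 0.6 1.2
   vertex 0.0 3.4 3.8
  endloop
 endfacet
 facet normal -0.212 0.230 -0.950
  outer loop
   vertex 1.6 1.8 0.6
   vertex 0.4 4.0 1.4
   vertex 3.8 3.0 0.4
  endloop
 endfacet
 facet normal -0.487 0.051 -0.872
  outer loop
   vertex 1.6 1.8 0.6
   vertex 0.4 0.6 1.2
   vertex 0.4 4.0 1.4
  endloop
 endfacet
 facet normal -0.053 0.971 0.234
  outer loop
   vertex 3.8 3.8 3.0
   vertex 0.4 4.0 1.4
   vertex 0.0 3.4 3.8
  endloop
 endfacet
 facet normal 0.191 0.938 -0.289
  outer loop
   vertex 3.8 3.8 3.0
   vertex 3.8 3.0 0.4
   vertex 0.4 4.0 1.4
  endloop
 endfacet
 facet normal 0.495 -0.869 -0.012
  outer loop
   vertex 3.2 2.2 0.8
   vertex 0.8 0.8 3.2
   vertex 0.4 0.6 1.2
  endloop
 endfacet
 facet normal 0.241 -0.573 -0.784
  outer loop
   vertex 3.2 2.2 0.8
   vertex 1.6 1.8 0.6
   vertex 3.8 3.0 0.4
  endloop
 endfacet
 facet normal 0.248 -0.620 -0.744
  outer loop
   vertex 3.2 2.2 0.8
   vertex 0.4 0.6 1.2
   vertex 1.6 1.8 0.6
  endloop
 endfacet
 facet normal 0.827 -0.537 0.165
  outer loop
   vertex 3.2 2.2 0.8
   vertex 3.8 3.0 0.4
   vertex 3.8 3.8 3.0
  endloop
 endfacet
 facet normal 0.685 -0.665 0.297
  outer loop
   vertex 3.2 2.2 0.8
   vertex 3.8 3.8 3.0
   vertex 0.8 0.8 3.2
  endloop
 endfacet
 facet normal 0.184 0.184 0.966
  outer loop
   vertex 0.6 2.8 3.8
   vertex 3.8 3.8 3.0
   vertex 0.0 3.4 3.8
  endloop
 endfacet
 facet normal 0.307 -0.245 0.920
  outer loop
   vertex 0.6 2.8 3.8
   vertex 0.8 0.8 3.2
   vertex 3.8 3.8 3.0
  endloop
 endfacet
 facet normal 0.000 0.000 1.000
  outer loop
   vertex 0.2 2.4 3.8
   vertex 0.6 2.8 3.8
   vertex 0.0 3.4 3.8
  endloop
 endfacet
 facet normal 0.254 -0.254 0.933
  outer loop
   vertex 0.2 2.4 3.8
   vertex 0.8 0.8 3.2
   vertex 0.6 2.8 3.8
  endloop
 endfacet
 facet normal -0.979 -0.196 0.060
  outer loop
   vertex 0.2 2.4 3.8
   vertex 0.0 3.4 3.8
   vertex 0.4 0.6 1.2
  endloop
 endfacet
 facet normal -0.884 -0.413 0.218
  outer loop
   vertex 0.2 2.4 3.8
   vertex 0.4 0.6 1.2
   vertex 0.8 0.8 3.2
  endloop
 endfacet
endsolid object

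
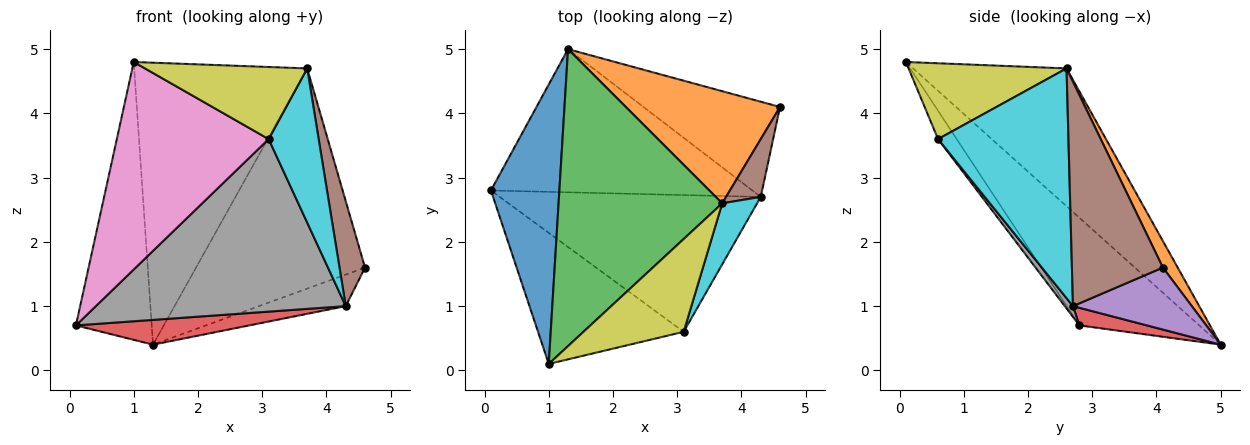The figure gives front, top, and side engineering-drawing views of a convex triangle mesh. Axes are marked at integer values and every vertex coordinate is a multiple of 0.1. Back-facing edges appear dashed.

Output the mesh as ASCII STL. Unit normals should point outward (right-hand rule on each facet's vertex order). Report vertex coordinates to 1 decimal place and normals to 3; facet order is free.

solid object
 facet normal -0.745 0.471 0.473
  outer loop
   vertex 1.3 5.0 0.4
   vertex 0.1 2.8 0.7
   vertex 1.0 0.1 4.8
  endloop
 endfacet
 facet normal 0.078 0.888 0.452
  outer loop
   vertex 3.7 2.6 4.7
   vertex 4.6 4.1 1.6
   vertex 1.3 5.0 0.4
  endloop
 endfacet
 facet normal -0.521 0.588 0.619
  outer loop
   vertex 3.7 2.6 4.7
   vertex 1.3 5.0 0.4
   vertex 1.0 0.1 4.8
  endloop
 endfacet
 facet normal 0.066 -0.170 -0.983
  outer loop
   vertex 4.3 2.7 1.0
   vertex 0.1 2.8 0.7
   vertex 1.3 5.0 0.4
  endloop
 endfacet
 facet normal 0.396 0.289 -0.872
  outer loop
   vertex 4.3 2.7 1.0
   vertex 1.3 5.0 0.4
   vertex 4.6 4.1 1.6
  endloop
 endfacet
 facet normal 0.952 -0.267 0.147
  outer loop
   vertex 4.3 2.7 1.0
   vertex 4.6 4.1 1.6
   vertex 3.7 2.6 4.7
  endloop
 endfacet
 facet normal -0.103 -0.841 -0.531
  outer loop
   vertex 3.1 0.6 3.6
   vertex 1.0 0.1 4.8
   vertex 0.1 2.8 0.7
  endloop
 endfacet
 facet normal 0.026 -0.783 -0.621
  outer loop
   vertex 3.1 0.6 3.6
   vertex 0.1 2.8 0.7
   vertex 4.3 2.7 1.0
  endloop
 endfacet
 facet normal 0.513 -0.527 0.678
  outer loop
   vertex 3.1 0.6 3.6
   vertex 3.7 2.6 4.7
   vertex 1.0 0.1 4.8
  endloop
 endfacet
 facet normal 0.924 -0.355 0.140
  outer loop
   vertex 3.1 0.6 3.6
   vertex 4.3 2.7 1.0
   vertex 3.7 2.6 4.7
  endloop
 endfacet
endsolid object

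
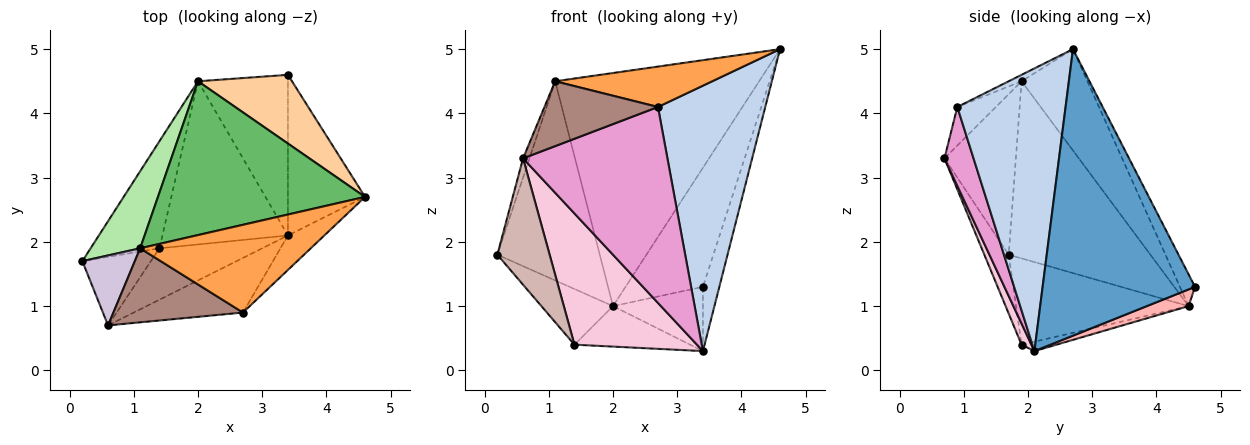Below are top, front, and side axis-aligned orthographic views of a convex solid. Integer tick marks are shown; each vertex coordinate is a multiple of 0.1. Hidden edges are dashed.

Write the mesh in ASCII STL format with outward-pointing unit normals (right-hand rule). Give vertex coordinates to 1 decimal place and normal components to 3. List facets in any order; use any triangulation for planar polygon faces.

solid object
 facet normal 0.960 0.103 -0.258
  outer loop
   vertex 3.4 2.1 0.3
   vertex 3.4 4.6 1.3
   vertex 4.6 2.7 5.0
  endloop
 endfacet
 facet normal 0.707 -0.701 -0.091
  outer loop
   vertex 2.7 0.9 4.1
   vertex 3.4 2.1 0.3
   vertex 4.6 2.7 5.0
  endloop
 endfacet
 facet normal -0.034 -0.418 0.908
  outer loop
   vertex 1.1 1.9 4.5
   vertex 2.7 0.9 4.1
   vertex 4.6 2.7 5.0
  endloop
 endfacet
 facet normal -0.167 0.854 0.493
  outer loop
   vertex 2.0 4.5 1.0
   vertex 4.6 2.7 5.0
   vertex 3.4 4.6 1.3
  endloop
 endfacet
 facet normal -0.260 0.806 0.532
  outer loop
   vertex 2.0 4.5 1.0
   vertex 1.1 1.9 4.5
   vertex 4.6 2.7 5.0
  endloop
 endfacet
 facet normal -0.790 0.571 0.221
  outer loop
   vertex 2.0 4.5 1.0
   vertex 0.2 1.7 1.8
   vertex 1.1 1.9 4.5
  endloop
 endfacet
 facet normal -0.744 0.308 -0.593
  outer loop
   vertex 2.0 4.5 1.0
   vertex 1.4 1.9 0.4
   vertex 0.2 1.7 1.8
  endloop
 endfacet
 facet normal 0.170 0.366 -0.915
  outer loop
   vertex 2.0 4.5 1.0
   vertex 3.4 4.6 1.3
   vertex 3.4 2.1 0.3
  endloop
 endfacet
 facet normal -0.072 0.240 -0.968
  outer loop
   vertex 2.0 4.5 1.0
   vertex 3.4 2.1 0.3
   vertex 1.4 1.9 0.4
  endloop
 endfacet
 facet normal -0.947 0.085 0.309
  outer loop
   vertex 0.6 0.7 3.3
   vertex 1.1 1.9 4.5
   vertex 0.2 1.7 1.8
  endloop
 endfacet
 facet normal -0.218 -0.643 0.734
  outer loop
   vertex 0.6 0.7 3.3
   vertex 2.7 0.9 4.1
   vertex 1.1 1.9 4.5
  endloop
 endfacet
 facet normal -0.379 -0.813 -0.441
  outer loop
   vertex 0.6 0.7 3.3
   vertex 0.2 1.7 1.8
   vertex 1.4 1.9 0.4
  endloop
 endfacet
 facet normal 0.190 -0.946 -0.264
  outer loop
   vertex 0.6 0.7 3.3
   vertex 3.4 2.1 0.3
   vertex 2.7 0.9 4.1
  endloop
 endfacet
 facet normal 0.075 -0.929 -0.364
  outer loop
   vertex 0.6 0.7 3.3
   vertex 1.4 1.9 0.4
   vertex 3.4 2.1 0.3
  endloop
 endfacet
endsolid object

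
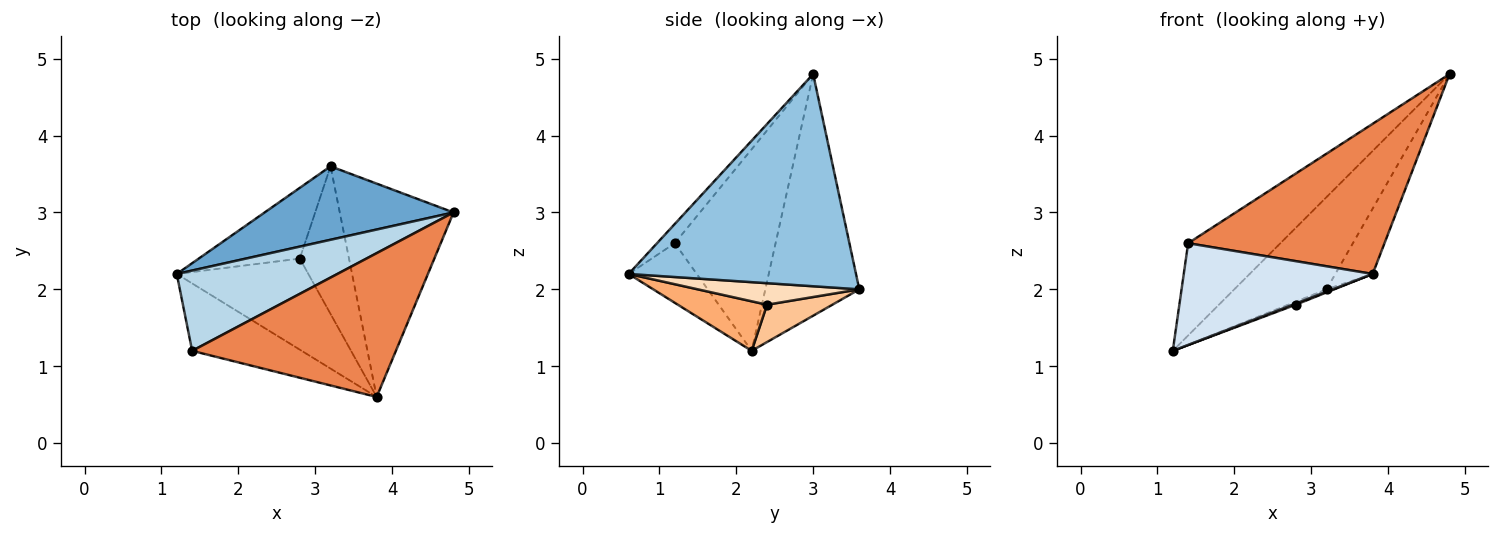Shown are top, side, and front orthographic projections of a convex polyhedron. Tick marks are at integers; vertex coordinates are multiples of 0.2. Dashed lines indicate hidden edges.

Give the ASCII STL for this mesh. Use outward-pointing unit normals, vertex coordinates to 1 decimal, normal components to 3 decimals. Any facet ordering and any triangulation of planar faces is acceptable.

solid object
 facet normal -0.623 0.612 0.487
  outer loop
   vertex 3.2 3.6 2.0
   vertex 1.2 2.2 1.2
   vertex 4.8 3.0 4.8
  endloop
 endfacet
 facet normal 0.872 0.143 -0.468
  outer loop
   vertex 3.2 3.6 2.0
   vertex 4.8 3.0 4.8
   vertex 3.8 0.6 2.2
  endloop
 endfacet
 facet normal -0.636 0.582 0.507
  outer loop
   vertex 1.4 1.2 2.6
   vertex 4.8 3.0 4.8
   vertex 1.2 2.2 1.2
  endloop
 endfacet
 facet normal -0.288 -0.798 -0.529
  outer loop
   vertex 1.4 1.2 2.6
   vertex 1.2 2.2 1.2
   vertex 3.8 0.6 2.2
  endloop
 endfacet
 facet normal -0.065 -0.721 0.690
  outer loop
   vertex 1.4 1.2 2.6
   vertex 3.8 0.6 2.2
   vertex 4.8 3.0 4.8
  endloop
 endfacet
 facet normal 0.352 -0.012 -0.936
  outer loop
   vertex 2.8 2.4 1.8
   vertex 3.8 0.6 2.2
   vertex 1.2 2.2 1.2
  endloop
 endfacet
 facet normal 0.346 0.041 -0.937
  outer loop
   vertex 2.8 2.4 1.8
   vertex 1.2 2.2 1.2
   vertex 3.2 3.6 2.0
  endloop
 endfacet
 facet normal 0.401 0.019 -0.916
  outer loop
   vertex 2.8 2.4 1.8
   vertex 3.2 3.6 2.0
   vertex 3.8 0.6 2.2
  endloop
 endfacet
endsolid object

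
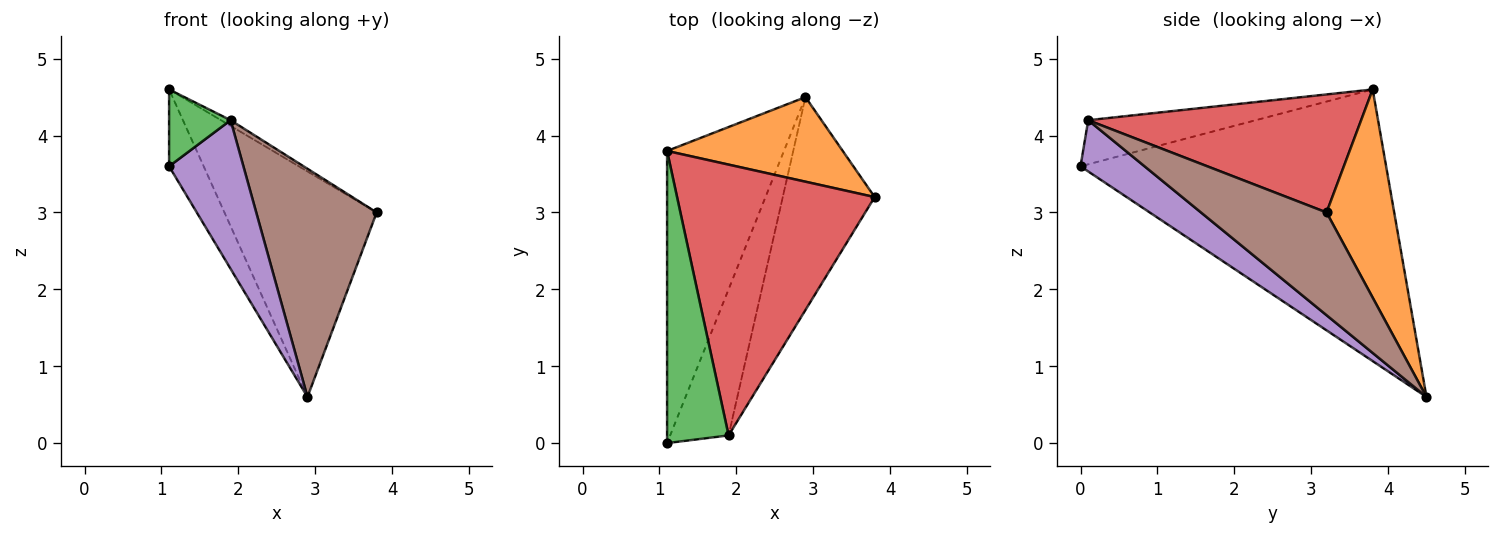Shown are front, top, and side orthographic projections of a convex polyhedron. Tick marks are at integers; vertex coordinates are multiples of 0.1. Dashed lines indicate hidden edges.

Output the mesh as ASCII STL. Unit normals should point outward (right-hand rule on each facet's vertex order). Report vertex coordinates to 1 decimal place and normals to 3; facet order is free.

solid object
 facet normal -0.914 0.103 -0.393
  outer loop
   vertex 2.9 4.5 0.6
   vertex 1.1 0.0 3.6
   vertex 1.1 3.8 4.6
  endloop
 endfacet
 facet normal 0.384 0.864 0.324
  outer loop
   vertex 2.9 4.5 0.6
   vertex 1.1 3.8 4.6
   vertex 3.8 3.2 3.0
  endloop
 endfacet
 facet normal -0.570 -0.209 0.795
  outer loop
   vertex 1.9 0.1 4.2
   vertex 1.1 3.8 4.6
   vertex 1.1 0.0 3.6
  endloop
 endfacet
 facet normal 0.513 0.018 0.858
  outer loop
   vertex 1.9 0.1 4.2
   vertex 3.8 3.2 3.0
   vertex 1.1 3.8 4.6
  endloop
 endfacet
 facet normal 0.524 -0.608 -0.597
  outer loop
   vertex 1.9 0.1 4.2
   vertex 1.1 0.0 3.6
   vertex 2.9 4.5 0.6
  endloop
 endfacet
 facet normal 0.606 -0.582 -0.542
  outer loop
   vertex 1.9 0.1 4.2
   vertex 2.9 4.5 0.6
   vertex 3.8 3.2 3.0
  endloop
 endfacet
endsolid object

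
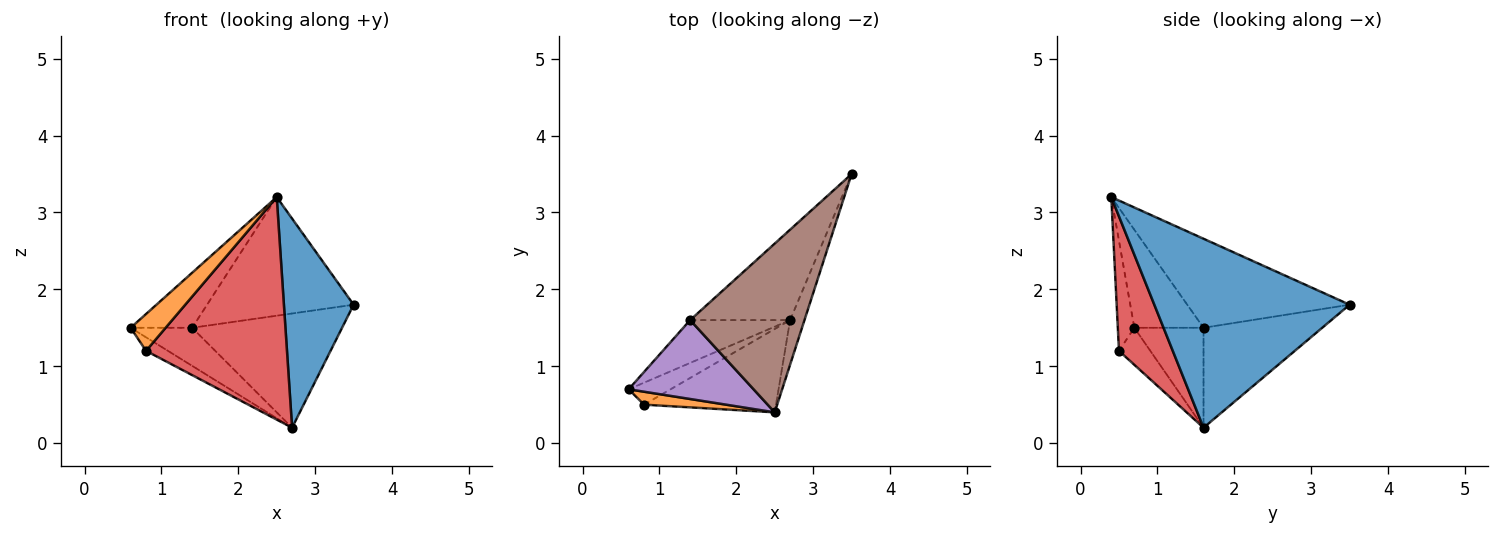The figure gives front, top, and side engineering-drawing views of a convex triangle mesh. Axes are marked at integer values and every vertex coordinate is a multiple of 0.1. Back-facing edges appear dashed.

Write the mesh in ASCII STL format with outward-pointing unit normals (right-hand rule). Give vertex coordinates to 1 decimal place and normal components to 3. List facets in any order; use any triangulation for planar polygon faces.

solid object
 facet normal 0.939 -0.335 -0.072
  outer loop
   vertex 2.7 1.6 0.2
   vertex 3.5 3.5 1.8
   vertex 2.5 0.4 3.2
  endloop
 endfacet
 facet normal -0.407 -0.862 0.303
  outer loop
   vertex 0.8 0.5 1.2
   vertex 2.5 0.4 3.2
   vertex 0.6 0.7 1.5
  endloop
 endfacet
 facet normal -0.601 0.420 -0.680
  outer loop
   vertex 0.8 0.5 1.2
   vertex 0.6 0.7 1.5
   vertex 2.7 1.6 0.2
  endloop
 endfacet
 facet normal 0.337 -0.882 -0.330
  outer loop
   vertex 0.8 0.5 1.2
   vertex 2.7 1.6 0.2
   vertex 2.5 0.4 3.2
  endloop
 endfacet
 facet normal -0.541 0.481 0.690
  outer loop
   vertex 1.4 1.6 1.5
   vertex 0.6 0.7 1.5
   vertex 2.5 0.4 3.2
  endloop
 endfacet
 facet normal -0.537 0.485 0.690
  outer loop
   vertex 1.4 1.6 1.5
   vertex 2.5 0.4 3.2
   vertex 3.5 3.5 1.8
  endloop
 endfacet
 facet normal -0.599 0.532 -0.599
  outer loop
   vertex 1.4 1.6 1.5
   vertex 2.7 1.6 0.2
   vertex 0.6 0.7 1.5
  endloop
 endfacet
 facet normal -0.527 0.666 -0.527
  outer loop
   vertex 1.4 1.6 1.5
   vertex 3.5 3.5 1.8
   vertex 2.7 1.6 0.2
  endloop
 endfacet
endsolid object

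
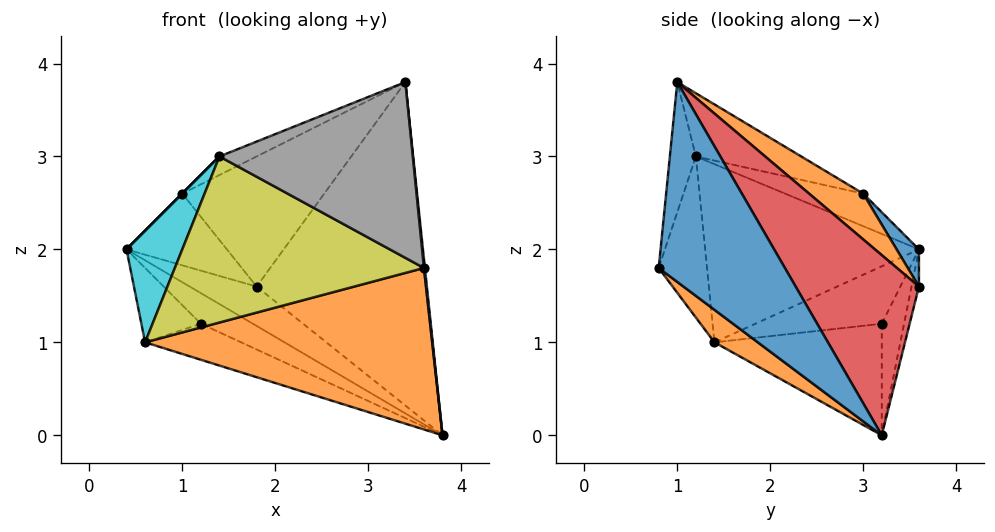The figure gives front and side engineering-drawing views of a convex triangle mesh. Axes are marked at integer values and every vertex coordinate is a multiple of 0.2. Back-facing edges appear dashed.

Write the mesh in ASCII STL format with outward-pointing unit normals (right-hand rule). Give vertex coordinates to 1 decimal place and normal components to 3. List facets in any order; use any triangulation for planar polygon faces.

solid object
 facet normal 0.995 -0.008 0.100
  outer loop
   vertex 3.4 1.0 3.8
   vertex 3.6 0.8 1.8
   vertex 3.8 3.2 0.0
  endloop
 endfacet
 facet normal 0.091 -0.602 -0.793
  outer loop
   vertex 0.6 1.4 1.0
   vertex 3.8 3.2 0.0
   vertex 3.6 0.8 1.8
  endloop
 endfacet
 facet normal -0.103 0.927 -0.361
  outer loop
   vertex 1.8 3.6 1.6
   vertex 3.8 3.2 0.0
   vertex 0.4 3.6 2.0
  endloop
 endfacet
 facet normal 0.518 0.715 0.469
  outer loop
   vertex 1.8 3.6 1.6
   vertex 3.4 1.0 3.8
   vertex 3.8 3.2 0.0
  endloop
 endfacet
 facet normal -0.300 0.699 -0.649
  outer loop
   vertex 1.2 3.2 1.2
   vertex 0.4 3.6 2.0
   vertex 3.8 3.2 0.0
  endloop
 endfacet
 facet normal -0.603 0.284 -0.745
  outer loop
   vertex 1.2 3.2 1.2
   vertex 0.6 1.4 1.0
   vertex 0.4 3.6 2.0
  endloop
 endfacet
 facet normal -0.407 0.234 -0.883
  outer loop
   vertex 1.2 3.2 1.2
   vertex 3.8 3.2 0.0
   vertex 0.6 1.4 1.0
  endloop
 endfacet
 facet normal -0.133 -0.987 0.085
  outer loop
   vertex 1.4 1.2 3.0
   vertex 3.6 0.8 1.8
   vertex 3.4 1.0 3.8
  endloop
 endfacet
 facet normal -0.190 -0.981 -0.022
  outer loop
   vertex 1.4 1.2 3.0
   vertex 0.6 1.4 1.0
   vertex 3.6 0.8 1.8
  endloop
 endfacet
 facet normal -0.910 -0.237 0.340
  outer loop
   vertex 1.4 1.2 3.0
   vertex 0.4 3.6 2.0
   vertex 0.6 1.4 1.0
  endloop
 endfacet
 facet normal 0.173 0.777 0.605
  outer loop
   vertex 1.0 3.0 2.6
   vertex 1.8 3.6 1.6
   vertex 0.4 3.6 2.0
  endloop
 endfacet
 facet normal 0.272 0.714 0.646
  outer loop
   vertex 1.0 3.0 2.6
   vertex 3.4 1.0 3.8
   vertex 1.8 3.6 1.6
  endloop
 endfacet
 facet normal -0.707 0.000 0.707
  outer loop
   vertex 1.0 3.0 2.6
   vertex 0.4 3.6 2.0
   vertex 1.4 1.2 3.0
  endloop
 endfacet
 facet normal -0.358 0.126 0.925
  outer loop
   vertex 1.0 3.0 2.6
   vertex 1.4 1.2 3.0
   vertex 3.4 1.0 3.8
  endloop
 endfacet
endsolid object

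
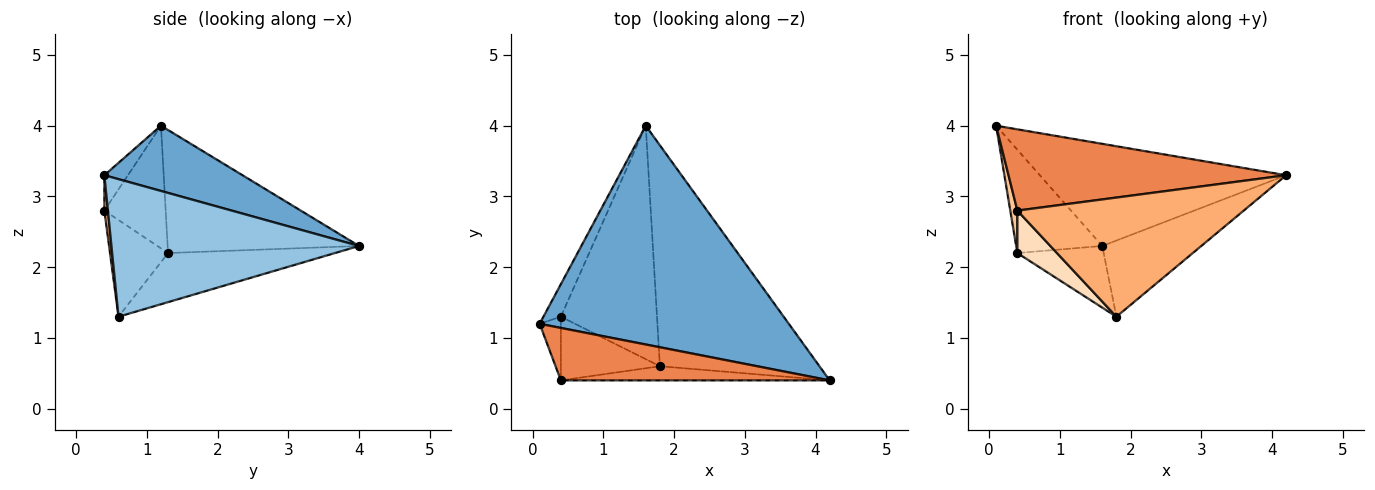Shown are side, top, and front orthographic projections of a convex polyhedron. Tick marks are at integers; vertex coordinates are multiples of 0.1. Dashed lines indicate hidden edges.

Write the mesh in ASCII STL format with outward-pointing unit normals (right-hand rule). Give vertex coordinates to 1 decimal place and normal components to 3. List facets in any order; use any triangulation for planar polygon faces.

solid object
 facet normal 0.231 0.412 0.882
  outer loop
   vertex 1.6 4.0 2.3
   vertex 0.1 1.2 4.0
   vertex 4.2 0.4 3.3
  endloop
 endfacet
 facet normal 0.632 0.253 -0.733
  outer loop
   vertex 1.8 0.6 1.3
   vertex 1.6 4.0 2.3
   vertex 4.2 0.4 3.3
  endloop
 endfacet
 facet normal -0.905 0.407 -0.128
  outer loop
   vertex 0.4 1.3 2.2
   vertex 0.1 1.2 4.0
   vertex 1.6 4.0 2.3
  endloop
 endfacet
 facet normal -0.443 0.229 -0.867
  outer loop
   vertex 0.4 1.3 2.2
   vertex 1.6 4.0 2.3
   vertex 1.8 0.6 1.3
  endloop
 endfacet
 facet normal -0.071 -0.838 0.541
  outer loop
   vertex 0.4 0.4 2.8
   vertex 4.2 0.4 3.3
   vertex 0.1 1.2 4.0
  endloop
 endfacet
 facet normal 0.016 -0.993 -0.118
  outer loop
   vertex 0.4 0.4 2.8
   vertex 1.8 0.6 1.3
   vertex 4.2 0.4 3.3
  endloop
 endfacet
 facet normal -0.979 -0.113 -0.169
  outer loop
   vertex 0.4 0.4 2.8
   vertex 0.1 1.2 4.0
   vertex 0.4 1.3 2.2
  endloop
 endfacet
 facet normal -0.630 -0.431 -0.646
  outer loop
   vertex 0.4 0.4 2.8
   vertex 0.4 1.3 2.2
   vertex 1.8 0.6 1.3
  endloop
 endfacet
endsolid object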